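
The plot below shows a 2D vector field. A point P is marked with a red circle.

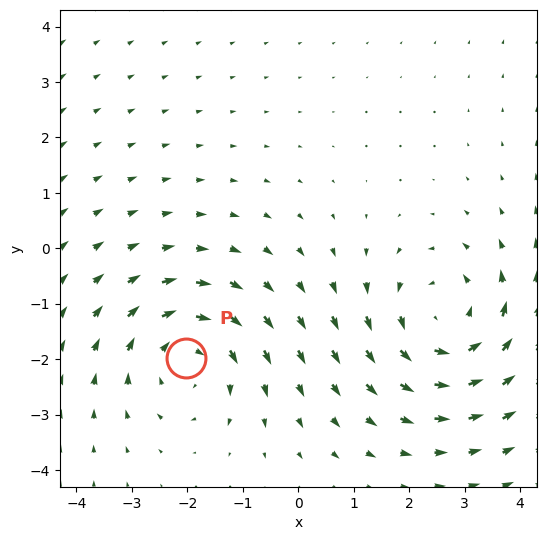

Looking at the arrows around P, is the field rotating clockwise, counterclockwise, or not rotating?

Near P at (-2.0, -2.0) the arrows circulate clockwise. The curl (z-component) there is about -4; negative curl means clockwise rotation.

clockwise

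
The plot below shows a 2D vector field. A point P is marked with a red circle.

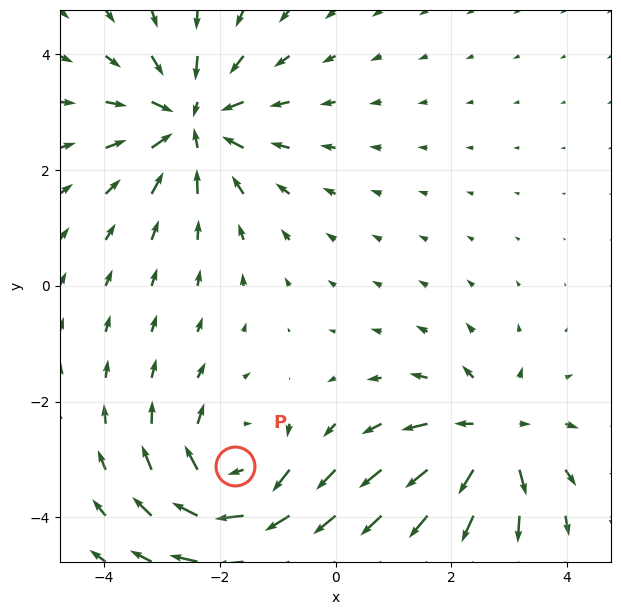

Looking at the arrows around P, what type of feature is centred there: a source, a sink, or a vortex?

vortex

At P (-1.7, -3.1) the arrows circulate clockwise. Divergence ≈0, curl about -5 — near-zero divergence with nonzero curl is a vortex.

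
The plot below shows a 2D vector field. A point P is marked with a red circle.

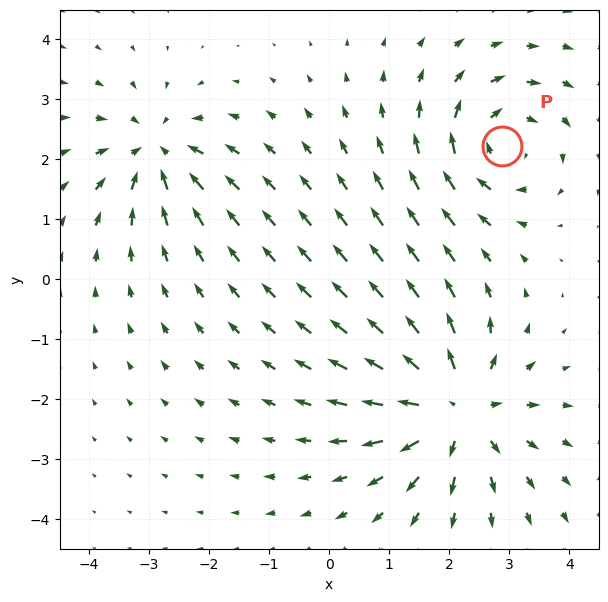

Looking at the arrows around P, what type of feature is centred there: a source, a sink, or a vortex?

At P (2.9, 2.2) the arrows circulate clockwise. Divergence ≈0, curl about -4 — near-zero divergence with nonzero curl is a vortex.

vortex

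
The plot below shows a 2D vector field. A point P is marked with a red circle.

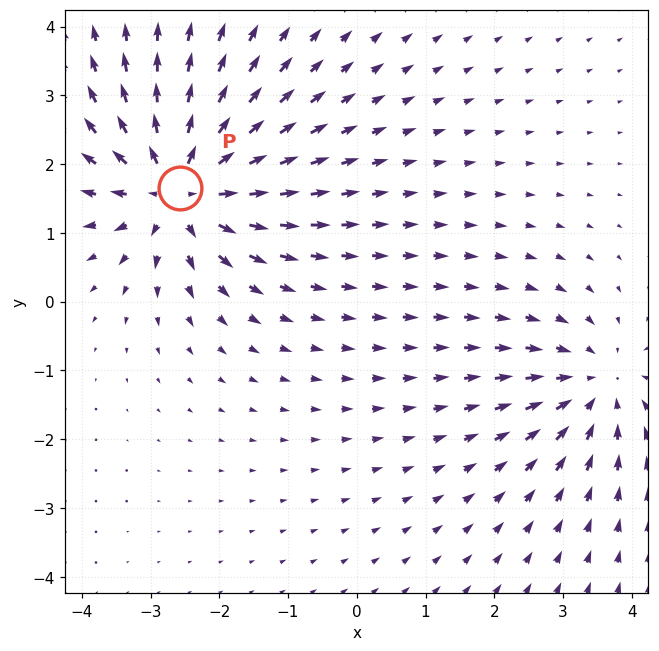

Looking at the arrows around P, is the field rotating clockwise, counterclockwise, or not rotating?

not rotating

Near P at (-2.6, 1.7) the arrows show no circulation. The curl there is ≈0.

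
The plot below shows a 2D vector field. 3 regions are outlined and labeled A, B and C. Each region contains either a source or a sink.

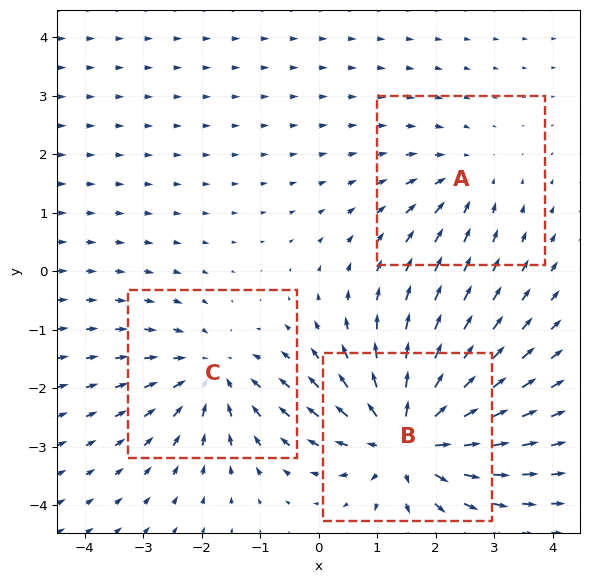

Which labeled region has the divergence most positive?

B

Divergence at each region's feature centre — A: about -2, B: about +5, C: about -3. Region B is most positive.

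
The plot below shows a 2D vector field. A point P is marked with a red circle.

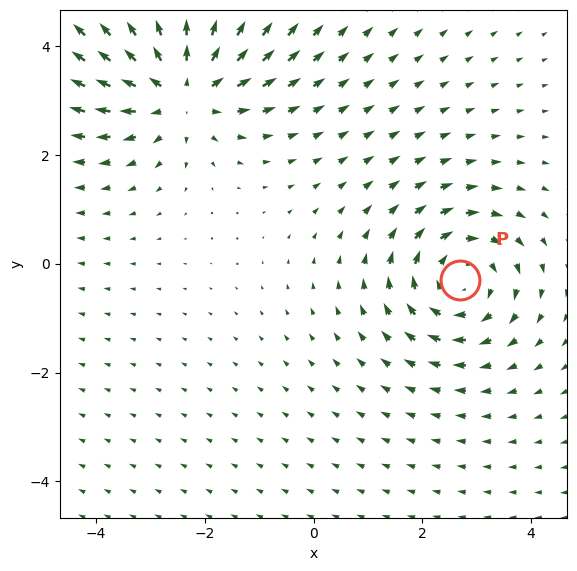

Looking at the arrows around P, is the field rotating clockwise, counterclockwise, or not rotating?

clockwise

Near P at (2.7, -0.3) the arrows circulate clockwise. The curl (z-component) there is about -3; negative curl means clockwise rotation.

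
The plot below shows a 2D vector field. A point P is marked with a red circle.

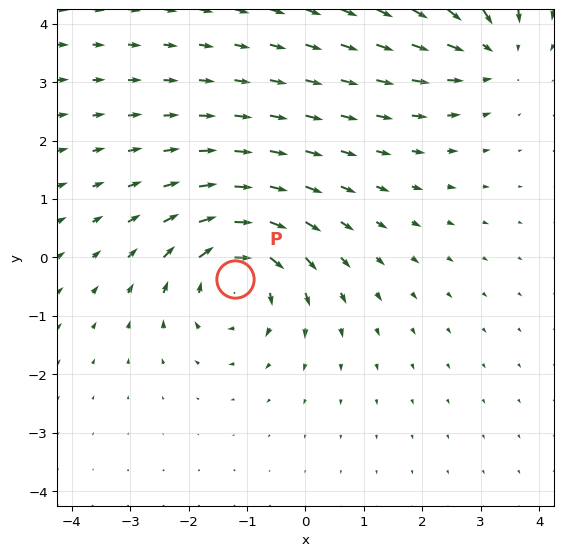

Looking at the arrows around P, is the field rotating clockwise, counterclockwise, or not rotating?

clockwise

Near P at (-1.2, -0.4) the arrows circulate clockwise. The curl (z-component) there is about -5; negative curl means clockwise rotation.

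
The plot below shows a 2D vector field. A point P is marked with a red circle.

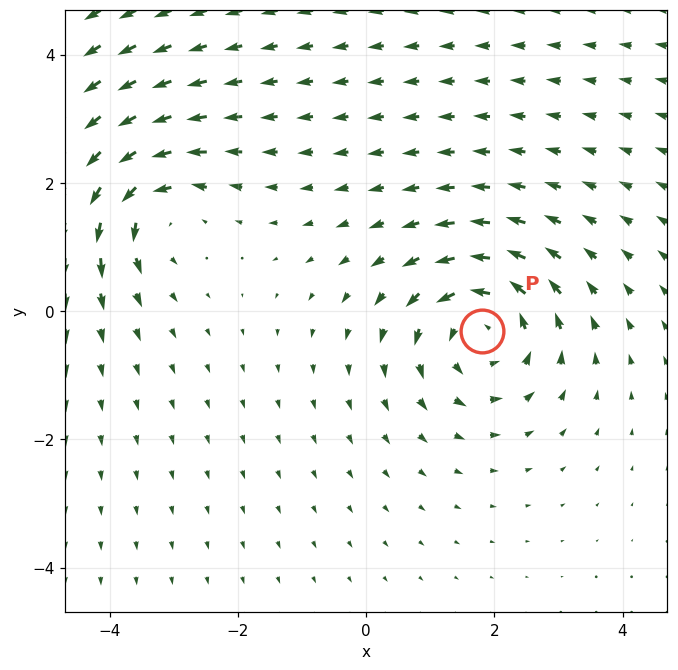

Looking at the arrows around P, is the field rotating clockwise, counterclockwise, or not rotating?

Near P at (1.8, -0.3) the arrows circulate counterclockwise. The curl (z-component) there is about +5; positive curl means counterclockwise rotation.

counterclockwise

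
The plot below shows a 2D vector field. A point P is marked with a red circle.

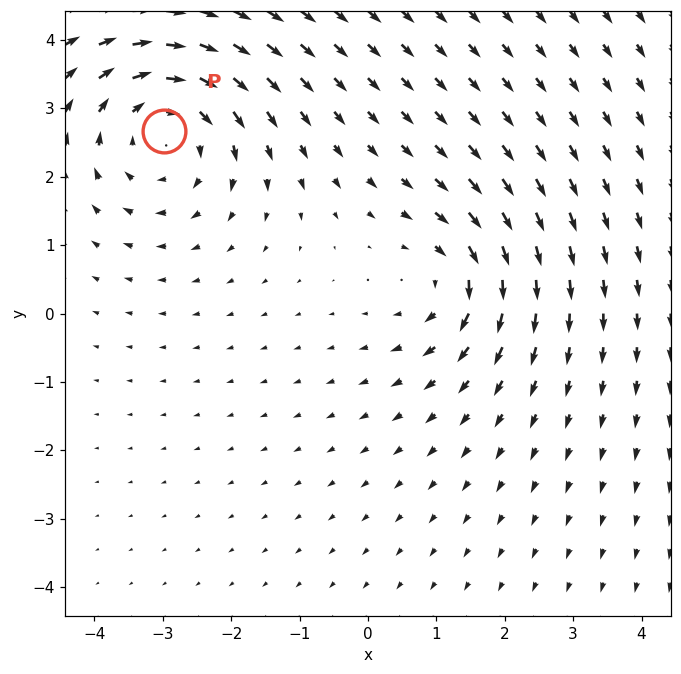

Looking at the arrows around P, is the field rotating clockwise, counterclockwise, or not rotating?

clockwise

Near P at (-3.0, 2.7) the arrows circulate clockwise. The curl (z-component) there is about -4; negative curl means clockwise rotation.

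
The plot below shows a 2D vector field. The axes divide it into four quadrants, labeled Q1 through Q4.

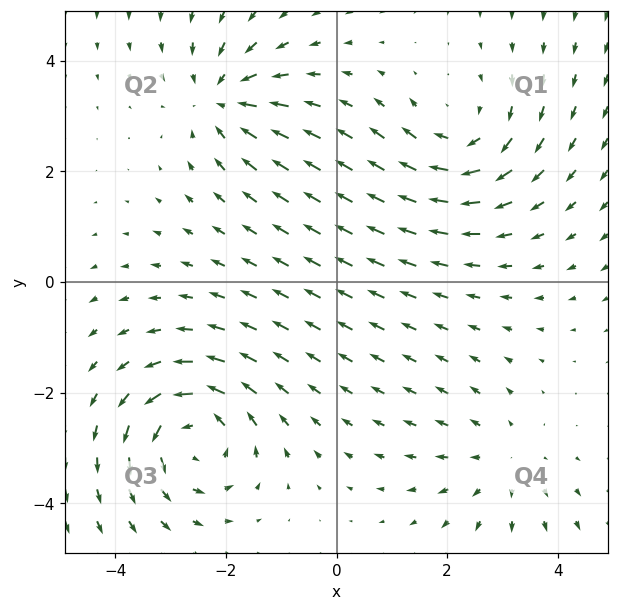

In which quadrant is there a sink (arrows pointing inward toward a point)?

Q2

The sink sits at approximately (-2.1, 3.3), which lies in quadrant Q2. The divergence there is about -4, negative as expected for a sink.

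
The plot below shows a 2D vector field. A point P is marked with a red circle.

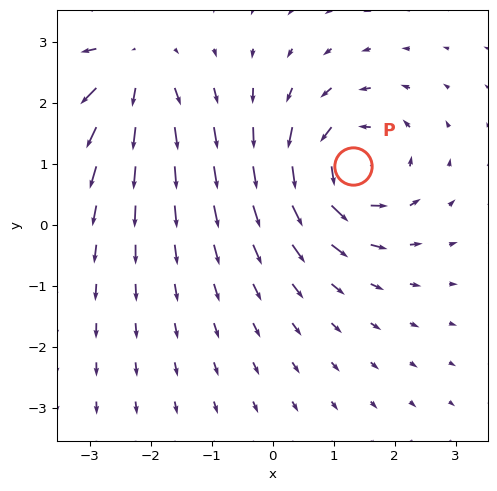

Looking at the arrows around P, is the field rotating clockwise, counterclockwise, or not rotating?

Near P at (1.3, 1.0) the arrows circulate counterclockwise. The curl (z-component) there is about +6; positive curl means counterclockwise rotation.

counterclockwise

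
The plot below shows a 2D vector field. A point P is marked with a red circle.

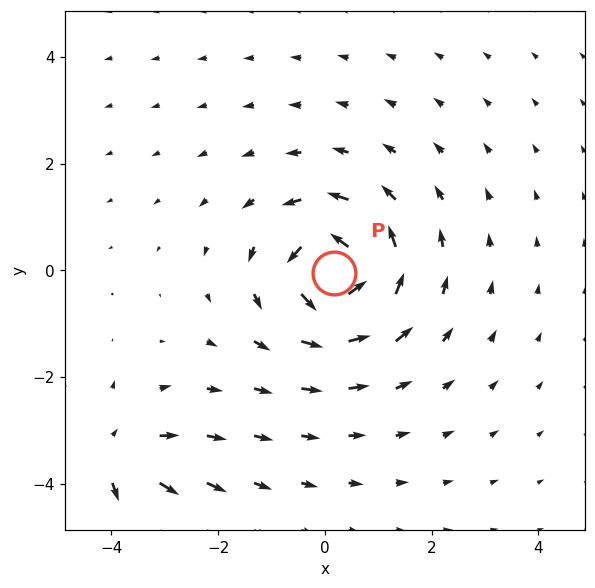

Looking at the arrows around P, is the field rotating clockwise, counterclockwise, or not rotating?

counterclockwise

Near P at (0.2, -0.0) the arrows circulate counterclockwise. The curl (z-component) there is about +6; positive curl means counterclockwise rotation.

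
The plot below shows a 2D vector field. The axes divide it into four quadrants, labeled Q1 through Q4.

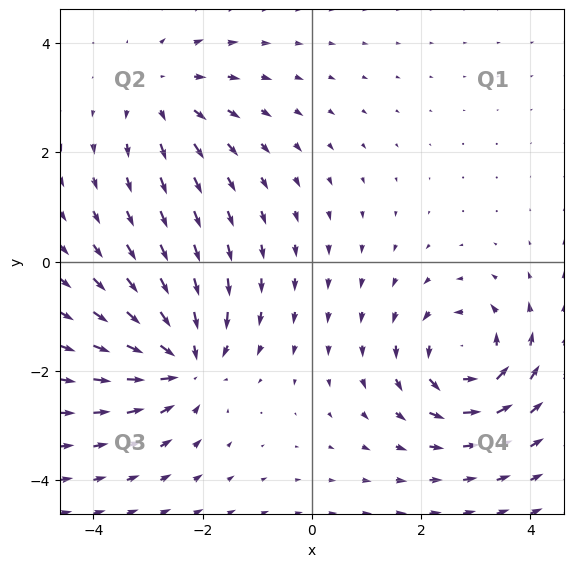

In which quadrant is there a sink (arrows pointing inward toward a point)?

Q3

The sink sits at approximately (-2.3, -1.8), which lies in quadrant Q3. The divergence there is about -5, negative as expected for a sink.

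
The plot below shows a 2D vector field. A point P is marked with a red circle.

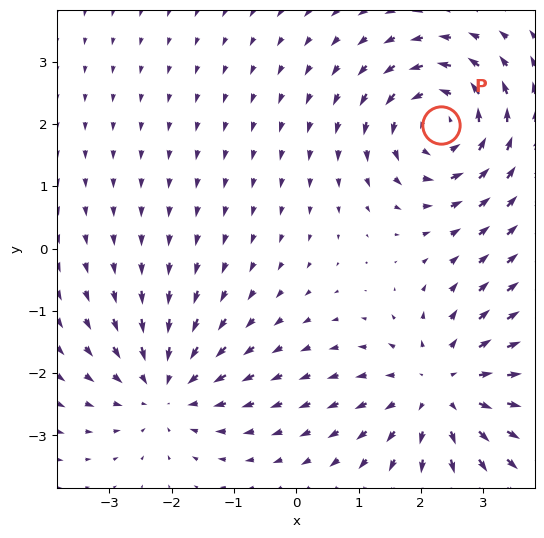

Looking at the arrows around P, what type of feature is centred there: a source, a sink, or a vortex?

vortex

At P (2.3, 2.0) the arrows circulate counterclockwise. Divergence ≈0, curl about +5 — near-zero divergence with nonzero curl is a vortex.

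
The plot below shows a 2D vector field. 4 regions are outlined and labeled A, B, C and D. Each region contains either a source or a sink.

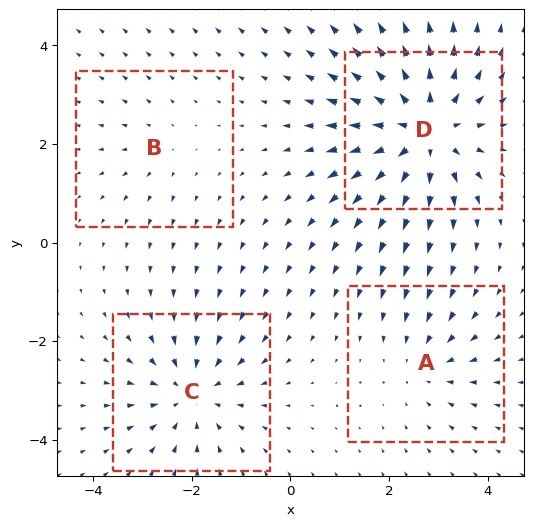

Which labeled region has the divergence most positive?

Divergence at each region's feature centre — A: about -3, B: about +2, C: about -4, D: about +6. Region D is most positive.

D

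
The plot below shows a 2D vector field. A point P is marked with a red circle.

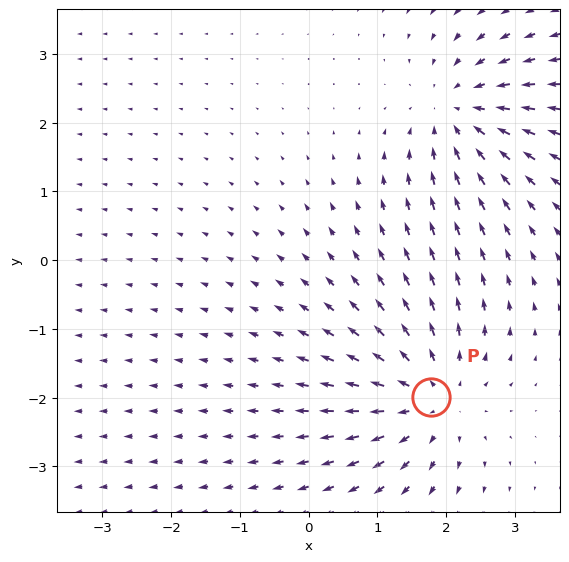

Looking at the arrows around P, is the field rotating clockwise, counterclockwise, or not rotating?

not rotating

Near P at (1.8, -2.0) the arrows show no circulation. The curl there is ≈0.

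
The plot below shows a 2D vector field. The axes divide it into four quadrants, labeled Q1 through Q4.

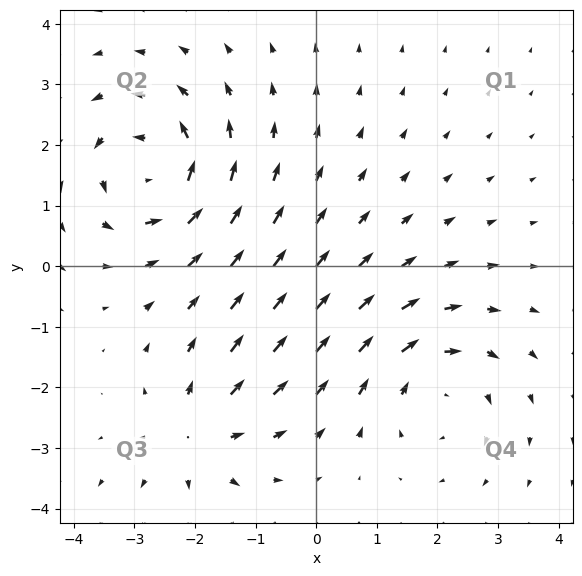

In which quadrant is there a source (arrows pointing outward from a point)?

Q3

The source sits at approximately (-2.0, -2.8), which lies in quadrant Q3. The divergence there is about +3, positive as expected for a source.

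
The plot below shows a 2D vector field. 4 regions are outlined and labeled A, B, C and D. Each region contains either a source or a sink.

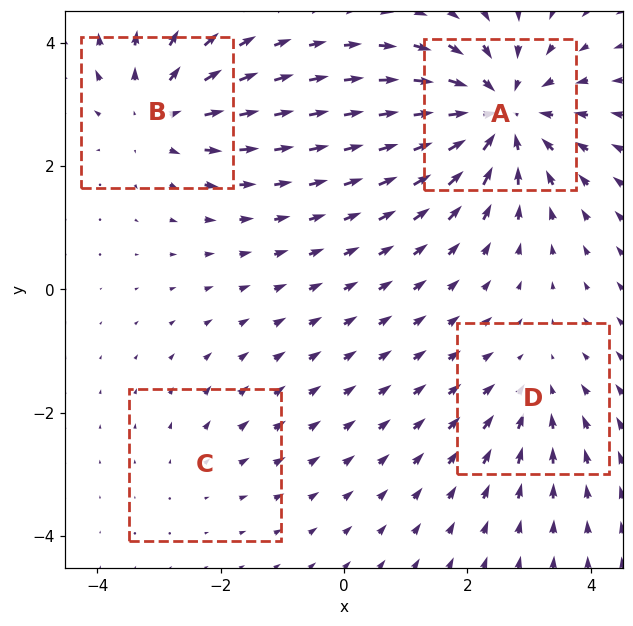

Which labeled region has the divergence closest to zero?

C

Divergence at each region's feature centre — A: about -7, B: about +4, C: about +2, D: about -3. Region C is closest to zero.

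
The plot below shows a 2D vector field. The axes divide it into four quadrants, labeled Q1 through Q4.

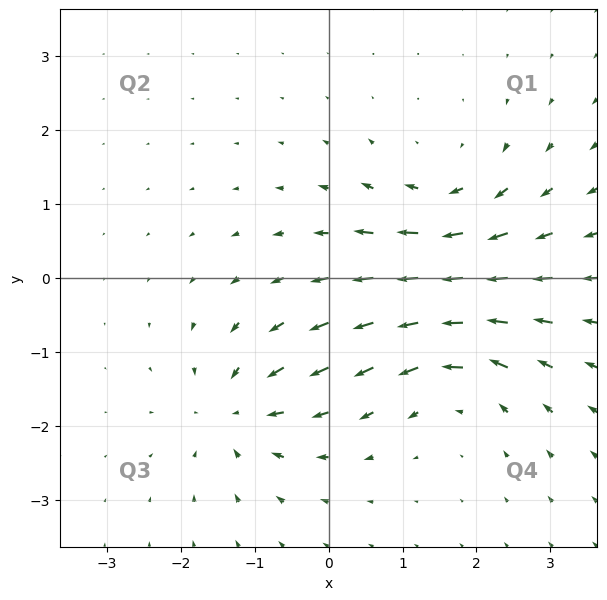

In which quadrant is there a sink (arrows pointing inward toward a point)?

Q3

The sink sits at approximately (-1.2, -1.8), which lies in quadrant Q3. The divergence there is about -4, negative as expected for a sink.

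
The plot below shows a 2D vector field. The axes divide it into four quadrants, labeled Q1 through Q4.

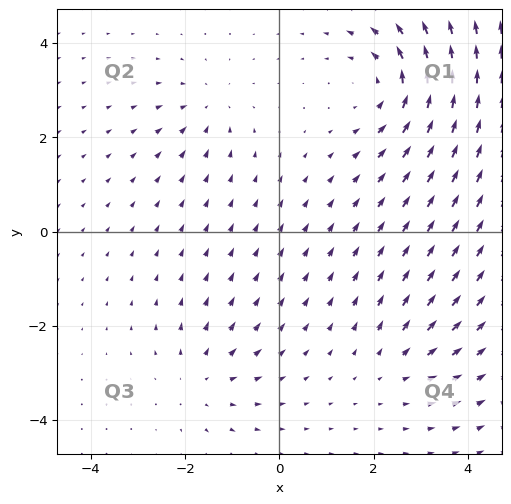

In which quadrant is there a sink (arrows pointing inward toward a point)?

Q2

The sink sits at approximately (-1.5, 2.6), which lies in quadrant Q2. The divergence there is about -3, negative as expected for a sink.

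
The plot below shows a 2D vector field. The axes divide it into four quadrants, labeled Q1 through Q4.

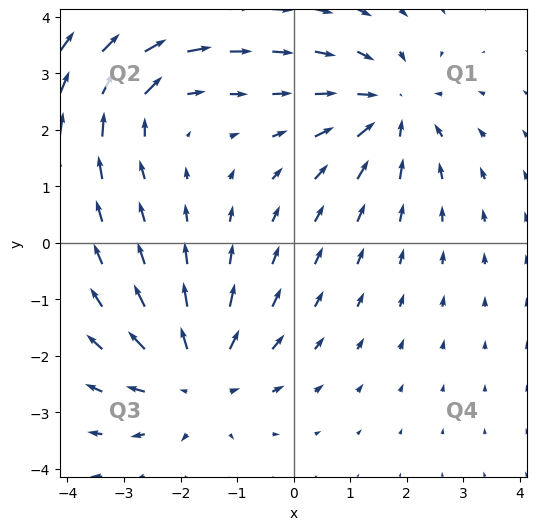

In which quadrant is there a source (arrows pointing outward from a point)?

The source sits at approximately (-1.7, -2.4), which lies in quadrant Q3. The divergence there is about +4, positive as expected for a source.

Q3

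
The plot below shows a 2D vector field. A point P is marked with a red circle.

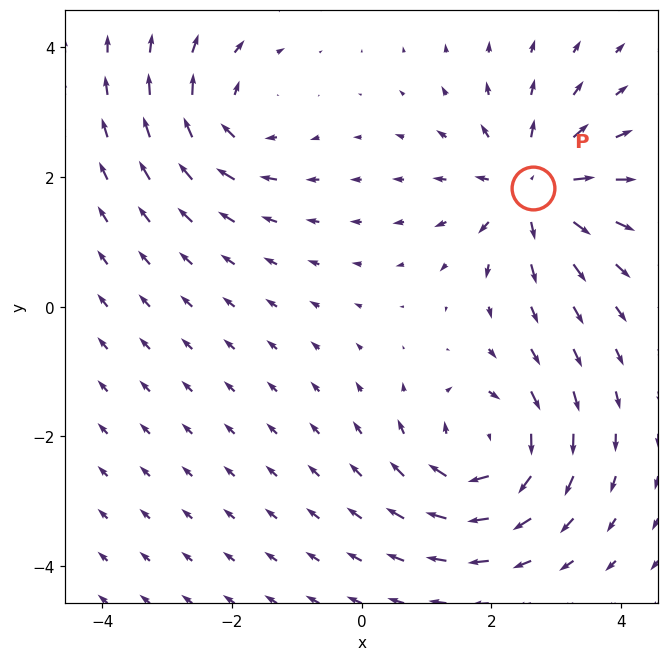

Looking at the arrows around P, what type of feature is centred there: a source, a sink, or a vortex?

At P (2.6, 1.8) the arrows spread outward. Divergence about +6, curl ≈0 — positive divergence with near-zero curl is a source.

source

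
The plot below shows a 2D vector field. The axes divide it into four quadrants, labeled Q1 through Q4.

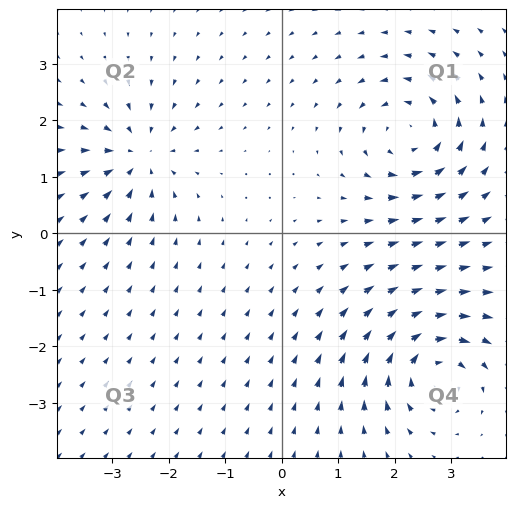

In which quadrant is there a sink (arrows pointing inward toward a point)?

The sink sits at approximately (-2.5, 1.4), which lies in quadrant Q2. The divergence there is about -5, negative as expected for a sink.

Q2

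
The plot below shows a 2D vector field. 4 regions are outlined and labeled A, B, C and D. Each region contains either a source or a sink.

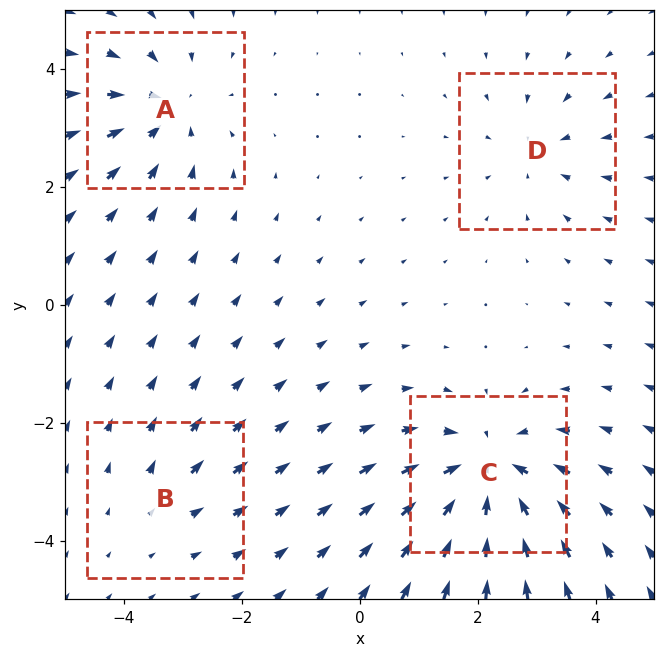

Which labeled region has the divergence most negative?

Divergence at each region's feature centre — A: about -4, B: about +2, C: about -7, D: about -3. Region C is most negative.

C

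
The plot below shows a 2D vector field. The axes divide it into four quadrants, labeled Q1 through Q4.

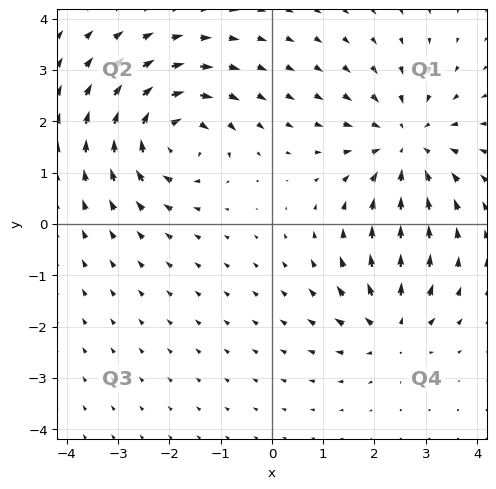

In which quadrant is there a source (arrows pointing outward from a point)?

The source sits at approximately (2.3, -2.0), which lies in quadrant Q4. The divergence there is about +4, positive as expected for a source.

Q4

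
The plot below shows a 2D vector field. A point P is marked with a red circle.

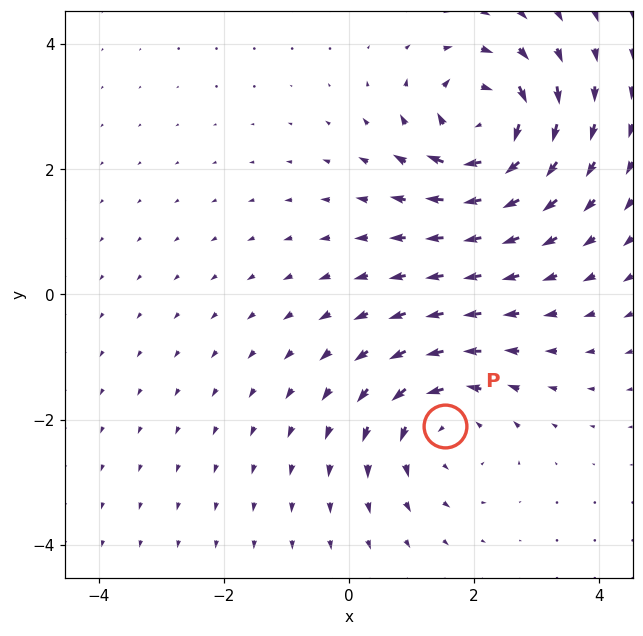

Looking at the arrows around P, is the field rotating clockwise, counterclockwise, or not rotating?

Near P at (1.5, -2.1) the arrows circulate counterclockwise. The curl (z-component) there is about +3; positive curl means counterclockwise rotation.

counterclockwise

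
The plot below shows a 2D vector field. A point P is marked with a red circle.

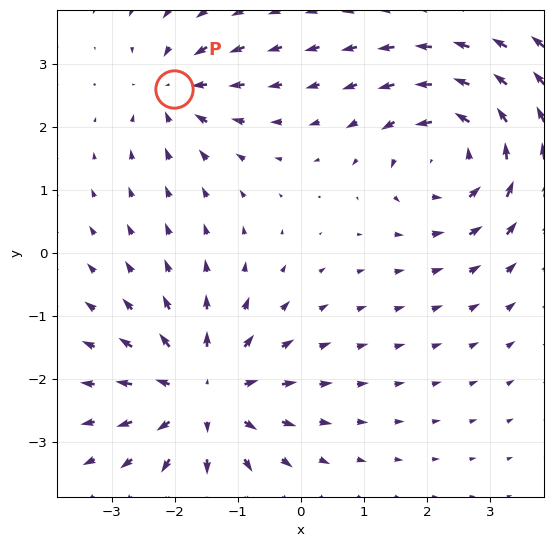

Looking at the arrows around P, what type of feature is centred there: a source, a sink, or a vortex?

sink

At P (-2.0, 2.6) the arrows converge inward. Divergence about -4, curl ≈0 — negative divergence with near-zero curl is a sink.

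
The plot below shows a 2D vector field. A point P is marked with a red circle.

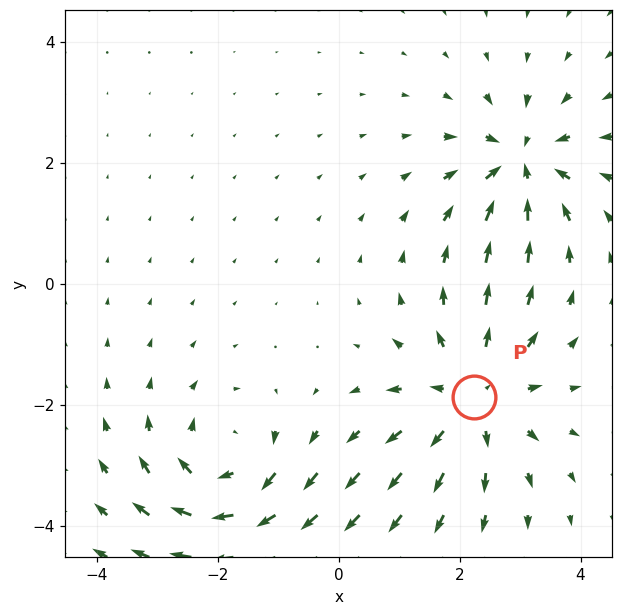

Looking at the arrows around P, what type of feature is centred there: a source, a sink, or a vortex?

source

At P (2.2, -1.9) the arrows spread outward. Divergence about +5, curl ≈0 — positive divergence with near-zero curl is a source.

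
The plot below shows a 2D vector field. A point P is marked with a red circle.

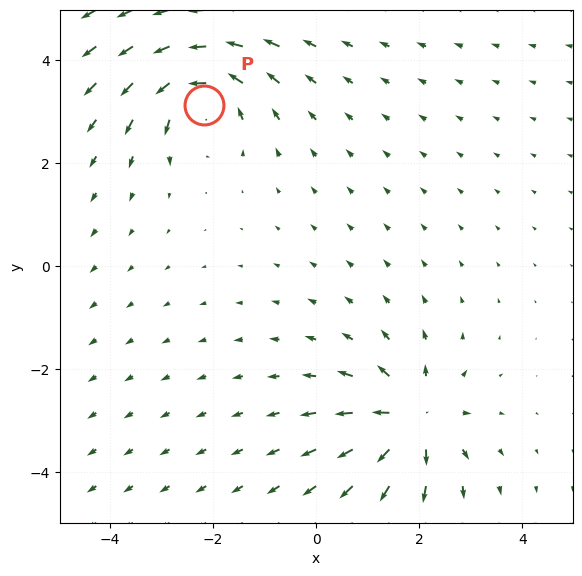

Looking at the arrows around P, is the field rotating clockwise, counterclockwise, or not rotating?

Near P at (-2.2, 3.1) the arrows circulate counterclockwise. The curl (z-component) there is about +4; positive curl means counterclockwise rotation.

counterclockwise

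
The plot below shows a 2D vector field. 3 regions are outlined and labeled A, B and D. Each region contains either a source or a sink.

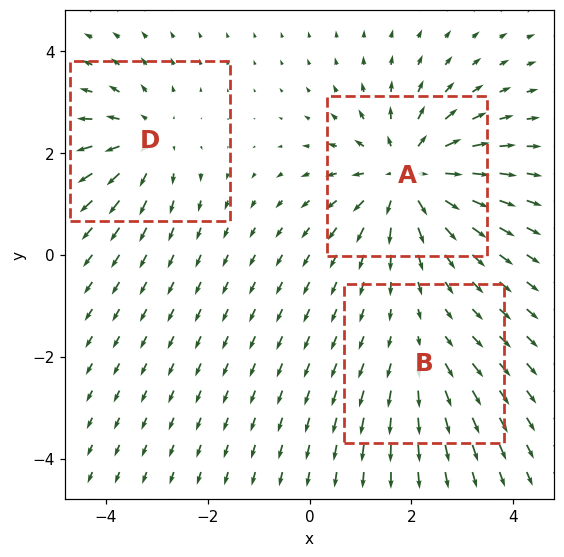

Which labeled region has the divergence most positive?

Divergence at each region's feature centre — A: about +5, B: about +2, D: about +3. Region A is most positive.

A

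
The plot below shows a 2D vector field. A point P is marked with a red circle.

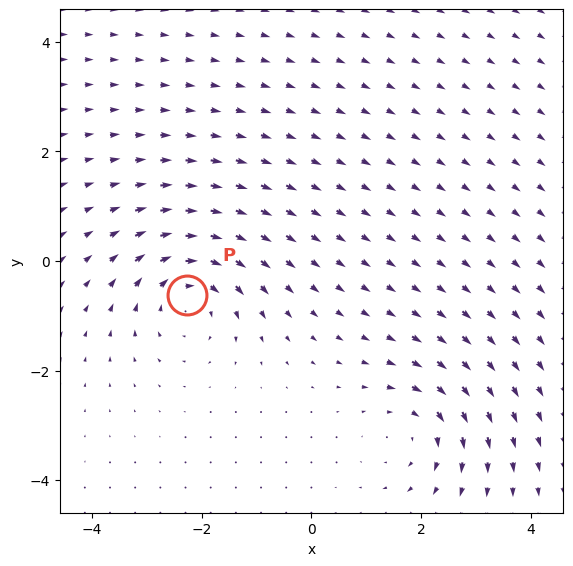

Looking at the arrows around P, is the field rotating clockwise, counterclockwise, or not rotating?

clockwise

Near P at (-2.3, -0.6) the arrows circulate clockwise. The curl (z-component) there is about -4; negative curl means clockwise rotation.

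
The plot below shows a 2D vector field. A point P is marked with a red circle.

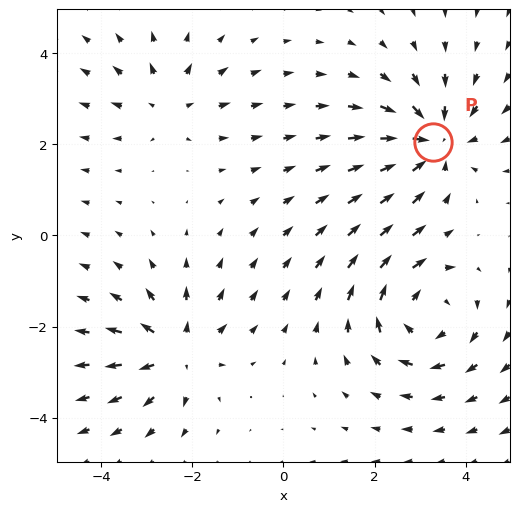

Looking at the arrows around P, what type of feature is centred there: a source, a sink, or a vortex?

At P (3.3, 2.1) the arrows converge inward. Divergence about -5, curl ≈0 — negative divergence with near-zero curl is a sink.

sink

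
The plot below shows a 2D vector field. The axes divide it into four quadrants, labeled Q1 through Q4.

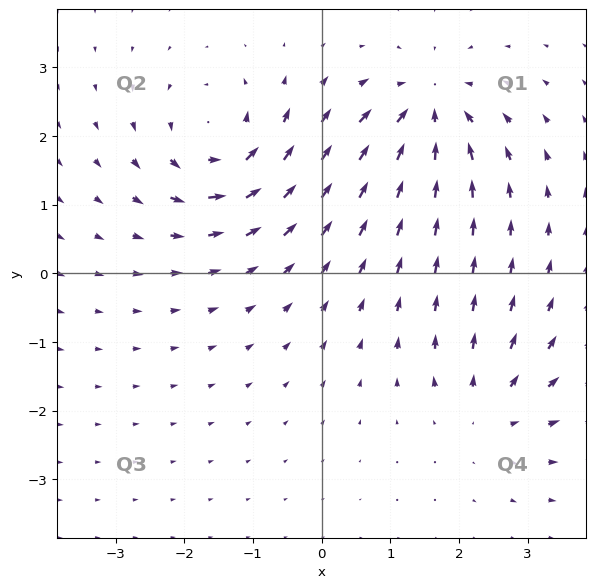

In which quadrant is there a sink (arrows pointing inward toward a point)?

Q1

The sink sits at approximately (1.6, 2.4), which lies in quadrant Q1. The divergence there is about -5, negative as expected for a sink.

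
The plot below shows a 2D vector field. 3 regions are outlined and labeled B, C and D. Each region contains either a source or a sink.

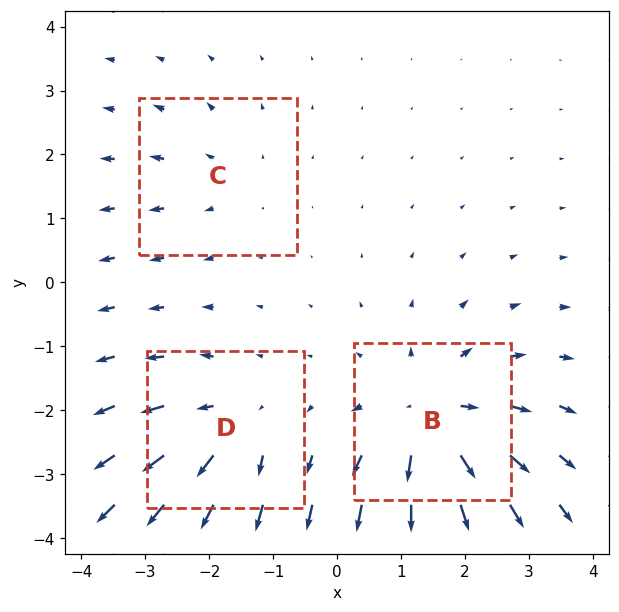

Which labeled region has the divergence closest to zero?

C

Divergence at each region's feature centre — B: about +5, C: about +2, D: about +4. Region C is closest to zero.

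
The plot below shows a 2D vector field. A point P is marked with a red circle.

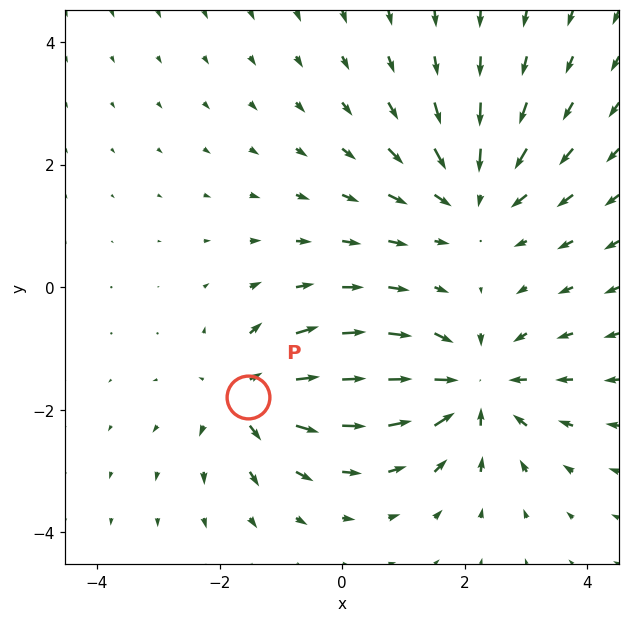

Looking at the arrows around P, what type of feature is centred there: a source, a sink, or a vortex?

At P (-1.5, -1.8) the arrows spread outward. Divergence about +5, curl ≈0 — positive divergence with near-zero curl is a source.

source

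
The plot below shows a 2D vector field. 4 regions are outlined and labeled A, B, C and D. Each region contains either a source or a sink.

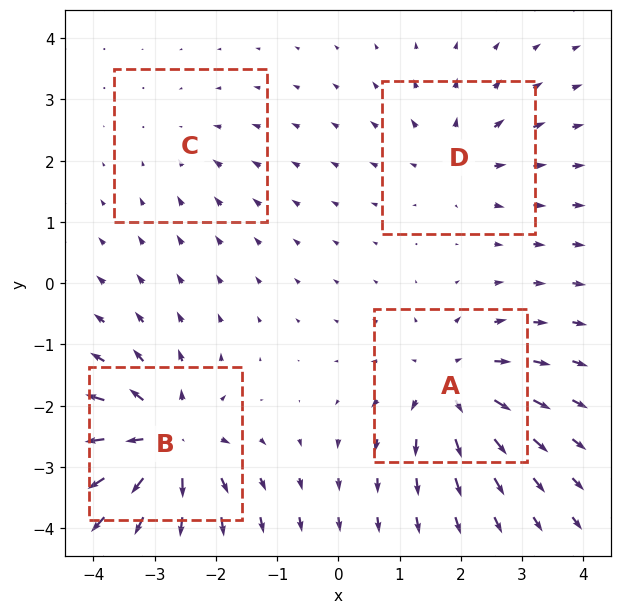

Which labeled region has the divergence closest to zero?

C

Divergence at each region's feature centre — A: about +6, B: about +8, C: about -2, D: about +4. Region C is closest to zero.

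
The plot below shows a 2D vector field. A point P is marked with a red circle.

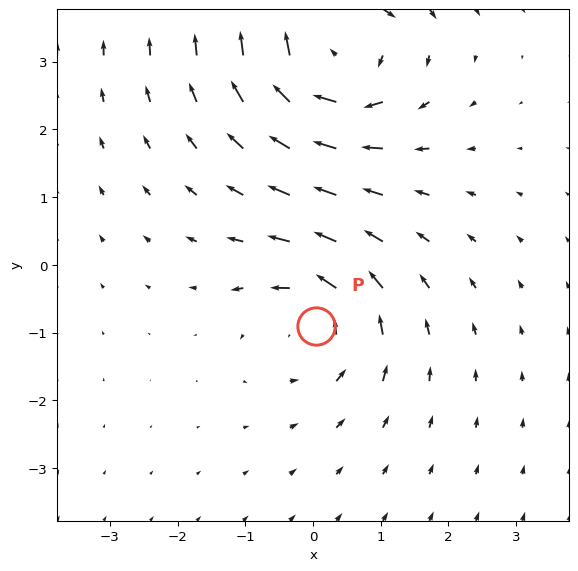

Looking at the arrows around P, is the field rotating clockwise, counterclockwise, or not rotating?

Near P at (0.0, -0.9) the arrows circulate counterclockwise. The curl (z-component) there is about +4; positive curl means counterclockwise rotation.

counterclockwise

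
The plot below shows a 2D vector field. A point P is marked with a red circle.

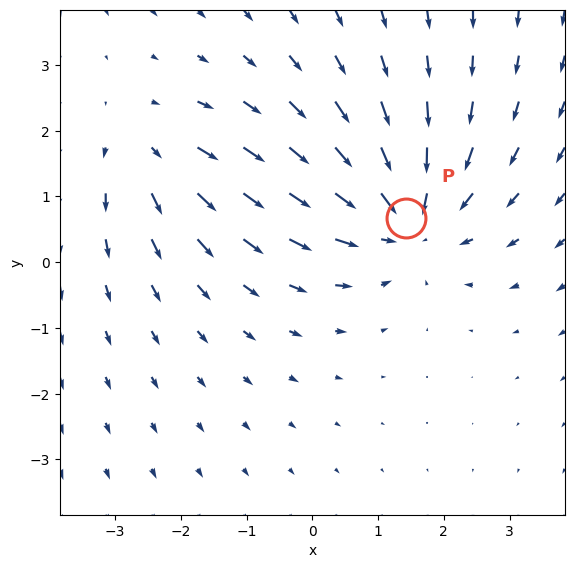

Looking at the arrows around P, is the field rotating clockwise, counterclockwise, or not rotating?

Near P at (1.4, 0.7) the arrows show no circulation. The curl there is ≈0.

not rotating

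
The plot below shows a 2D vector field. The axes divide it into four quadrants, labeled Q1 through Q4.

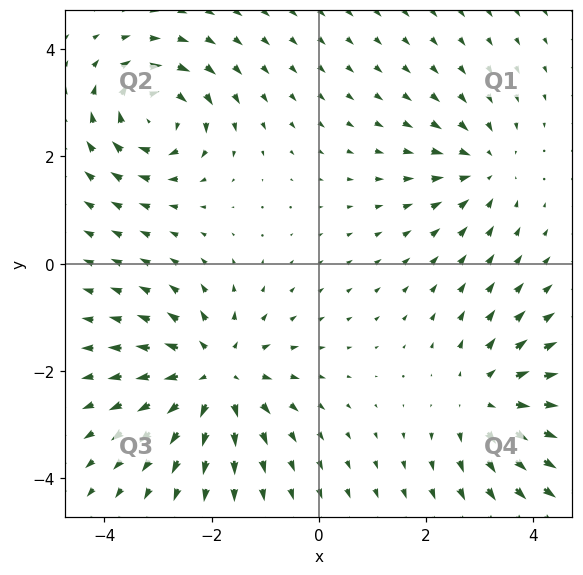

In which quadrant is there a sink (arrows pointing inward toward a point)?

The sink sits at approximately (3.1, 1.8), which lies in quadrant Q1. The divergence there is about -3, negative as expected for a sink.

Q1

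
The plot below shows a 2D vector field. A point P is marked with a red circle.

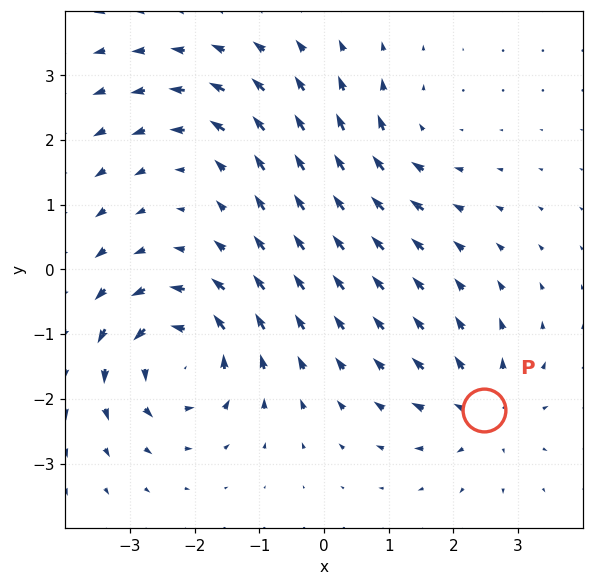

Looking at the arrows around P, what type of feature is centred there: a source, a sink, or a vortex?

source

At P (2.5, -2.2) the arrows spread outward. Divergence about +4, curl ≈0 — positive divergence with near-zero curl is a source.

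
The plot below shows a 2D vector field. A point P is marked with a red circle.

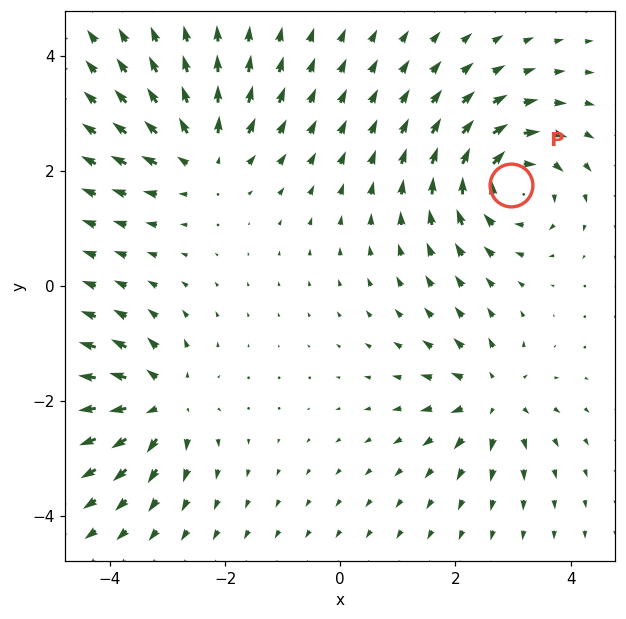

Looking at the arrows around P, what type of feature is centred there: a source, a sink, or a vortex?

At P (3.0, 1.8) the arrows circulate clockwise. Divergence ≈0, curl about -5 — near-zero divergence with nonzero curl is a vortex.

vortex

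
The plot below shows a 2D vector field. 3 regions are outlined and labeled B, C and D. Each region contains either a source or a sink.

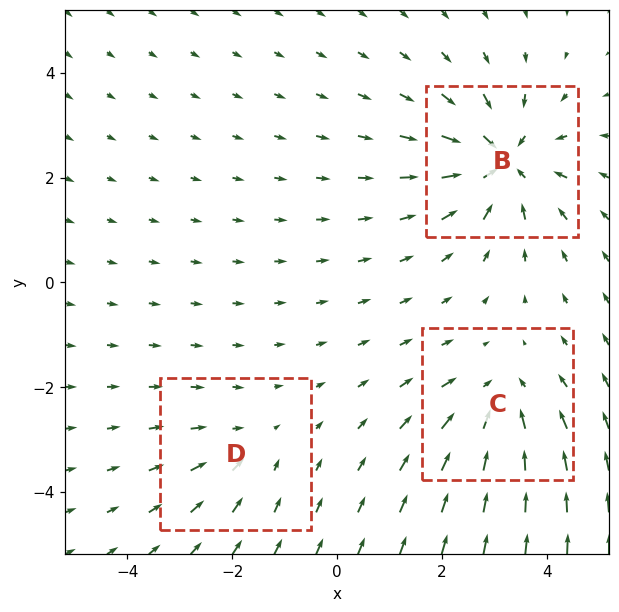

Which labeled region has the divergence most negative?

B

Divergence at each region's feature centre — B: about -5, C: about -3, D: about -2. Region B is most negative.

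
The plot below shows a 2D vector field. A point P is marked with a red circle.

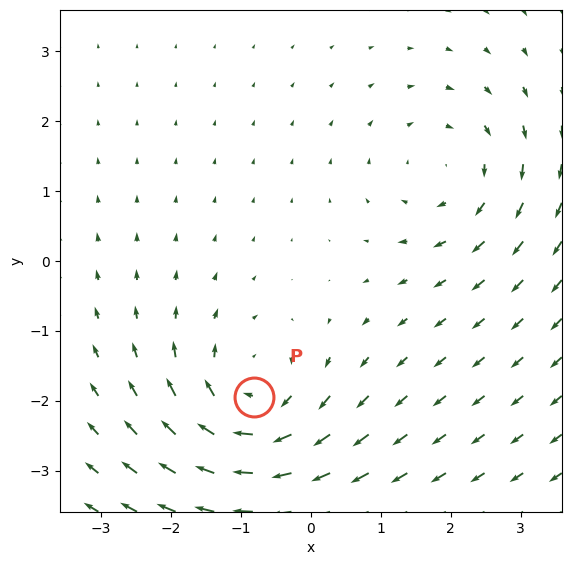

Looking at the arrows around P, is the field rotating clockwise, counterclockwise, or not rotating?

clockwise

Near P at (-0.8, -1.9) the arrows circulate clockwise. The curl (z-component) there is about -4; negative curl means clockwise rotation.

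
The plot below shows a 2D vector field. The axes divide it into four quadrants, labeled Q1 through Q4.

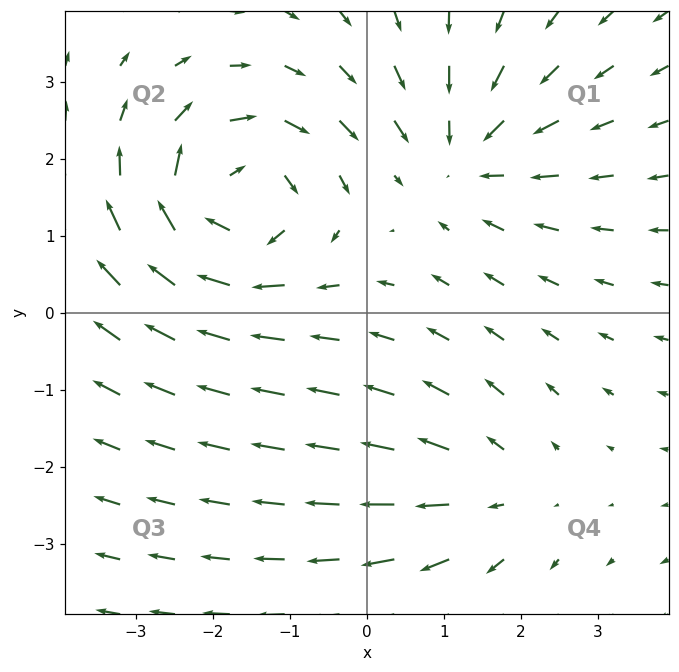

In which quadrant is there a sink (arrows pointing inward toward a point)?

The sink sits at approximately (1.3, 2.0), which lies in quadrant Q1. The divergence there is about -3, negative as expected for a sink.

Q1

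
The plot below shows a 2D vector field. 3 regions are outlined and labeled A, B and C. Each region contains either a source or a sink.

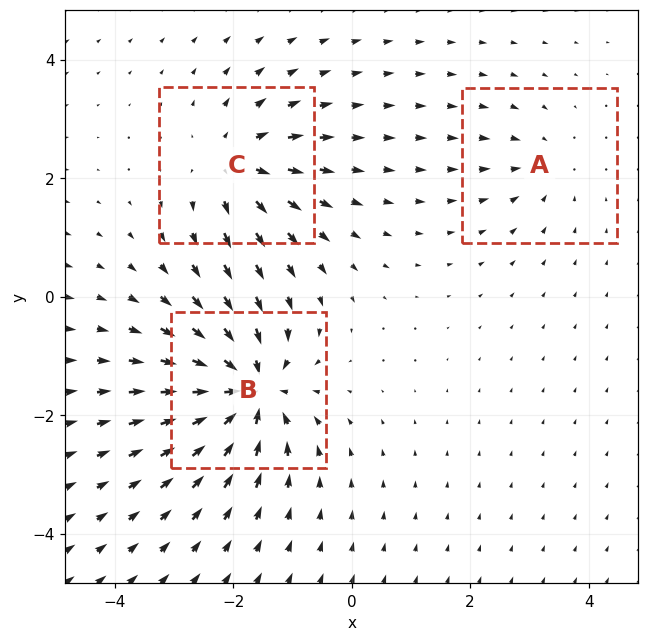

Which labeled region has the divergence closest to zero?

A

Divergence at each region's feature centre — A: about -2, B: about -6, C: about +4. Region A is closest to zero.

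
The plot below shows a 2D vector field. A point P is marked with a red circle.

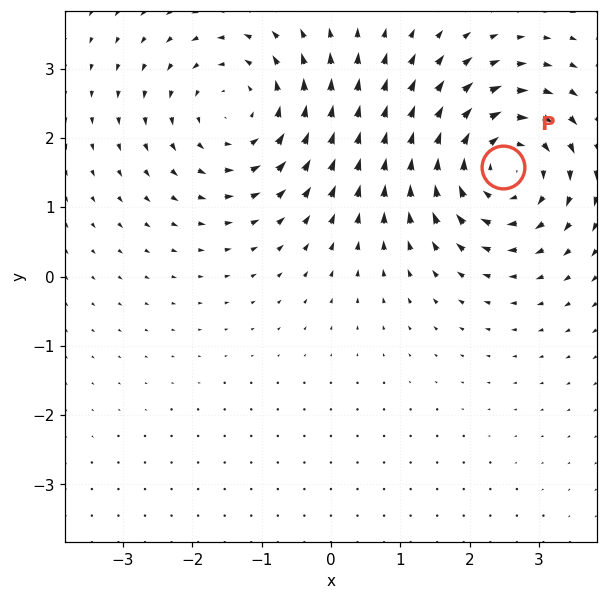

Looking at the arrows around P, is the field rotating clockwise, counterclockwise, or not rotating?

Near P at (2.5, 1.6) the arrows circulate clockwise. The curl (z-component) there is about -5; negative curl means clockwise rotation.

clockwise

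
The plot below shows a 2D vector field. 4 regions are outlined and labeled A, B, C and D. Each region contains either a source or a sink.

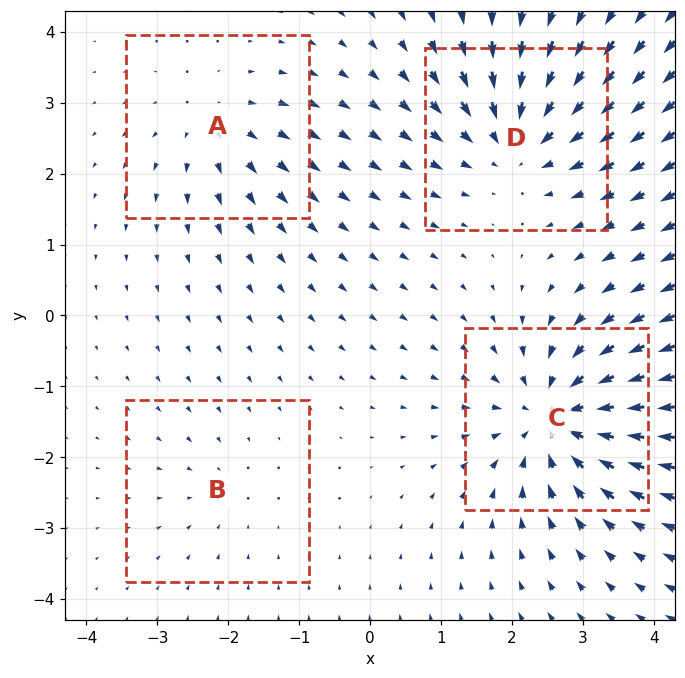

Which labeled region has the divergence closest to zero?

B

Divergence at each region's feature centre — A: about +4, B: about -2, C: about -7, D: about -6. Region B is closest to zero.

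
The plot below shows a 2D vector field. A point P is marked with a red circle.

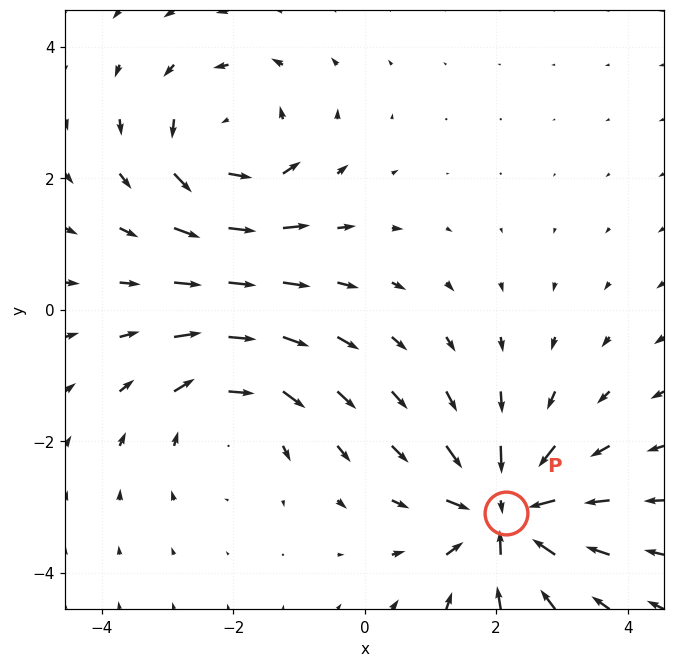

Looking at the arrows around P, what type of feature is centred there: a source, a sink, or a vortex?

sink

At P (2.1, -3.1) the arrows converge inward. Divergence about -6, curl ≈0 — negative divergence with near-zero curl is a sink.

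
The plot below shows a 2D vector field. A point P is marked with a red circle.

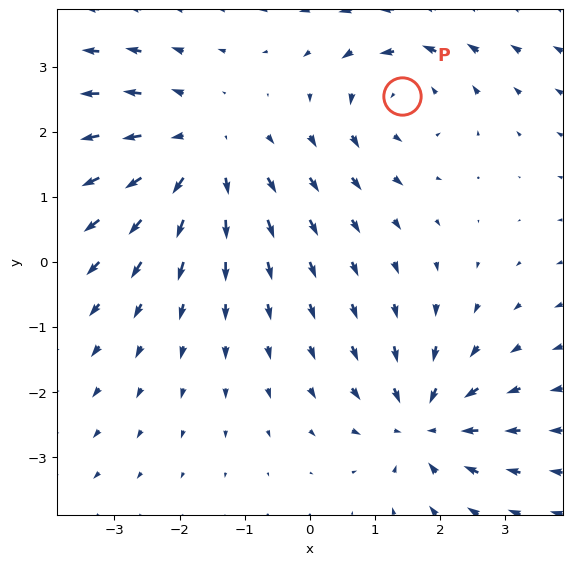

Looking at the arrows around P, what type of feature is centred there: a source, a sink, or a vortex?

At P (1.4, 2.5) the arrows circulate counterclockwise. Divergence ≈0, curl about +3 — near-zero divergence with nonzero curl is a vortex.

vortex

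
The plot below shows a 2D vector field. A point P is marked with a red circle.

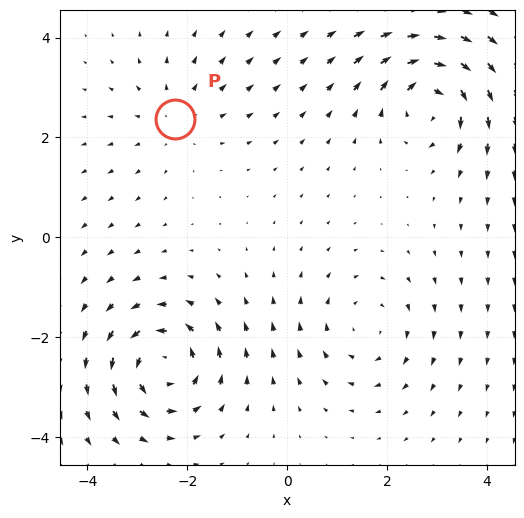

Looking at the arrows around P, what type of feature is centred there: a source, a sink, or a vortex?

At P (-2.2, 2.4) the arrows spread outward. Divergence about +3, curl ≈0 — positive divergence with near-zero curl is a source.

source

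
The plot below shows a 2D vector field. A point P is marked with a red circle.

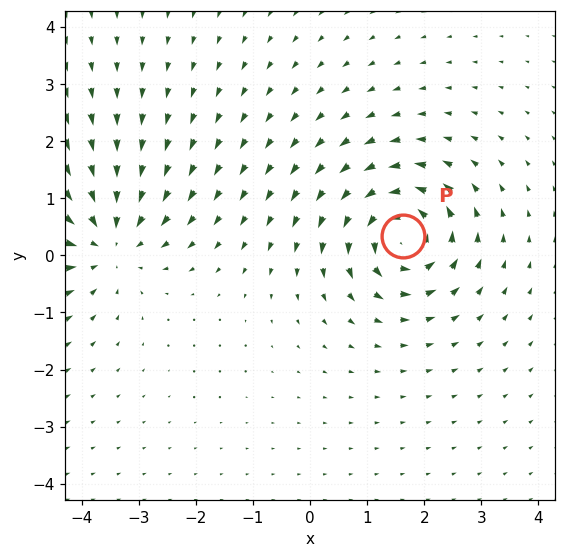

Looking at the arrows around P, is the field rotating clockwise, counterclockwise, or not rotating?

counterclockwise

Near P at (1.6, 0.3) the arrows circulate counterclockwise. The curl (z-component) there is about +5; positive curl means counterclockwise rotation.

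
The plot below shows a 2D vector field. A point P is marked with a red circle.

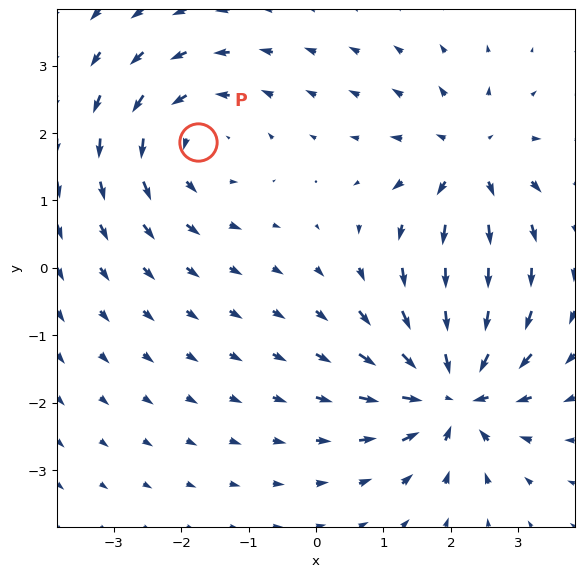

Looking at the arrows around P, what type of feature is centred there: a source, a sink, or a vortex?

vortex

At P (-1.8, 1.9) the arrows circulate counterclockwise. Divergence ≈0, curl about +3 — near-zero divergence with nonzero curl is a vortex.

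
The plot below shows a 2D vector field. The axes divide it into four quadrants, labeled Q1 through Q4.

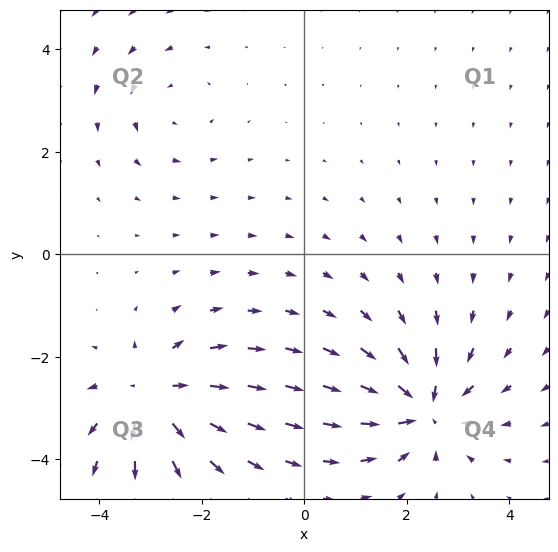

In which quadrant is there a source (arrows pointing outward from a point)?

The source sits at approximately (-2.9, -2.8), which lies in quadrant Q3. The divergence there is about +5, positive as expected for a source.

Q3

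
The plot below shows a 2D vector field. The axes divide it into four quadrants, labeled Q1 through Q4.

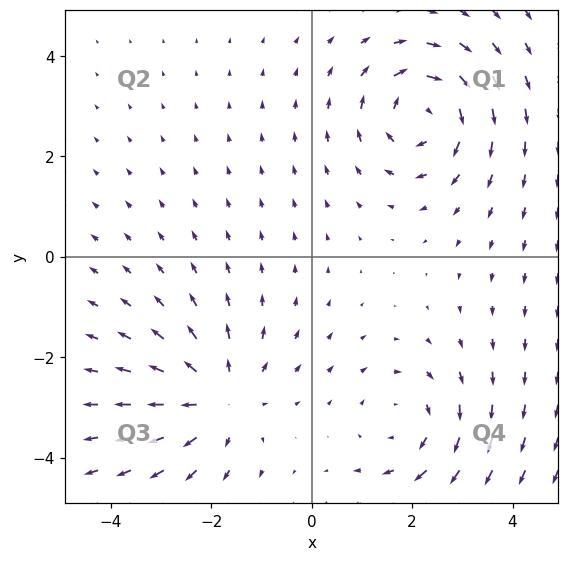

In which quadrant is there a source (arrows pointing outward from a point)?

Q3

The source sits at approximately (-1.8, -2.8), which lies in quadrant Q3. The divergence there is about +3, positive as expected for a source.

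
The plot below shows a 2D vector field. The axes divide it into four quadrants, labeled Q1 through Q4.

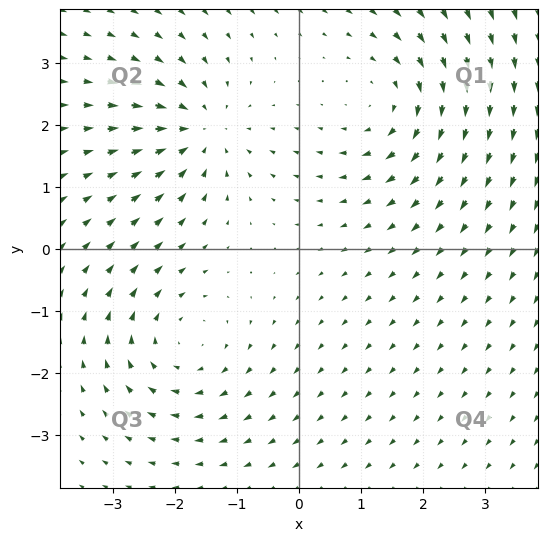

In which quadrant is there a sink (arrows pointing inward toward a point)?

Q2

The sink sits at approximately (-1.6, 1.9), which lies in quadrant Q2. The divergence there is about -5, negative as expected for a sink.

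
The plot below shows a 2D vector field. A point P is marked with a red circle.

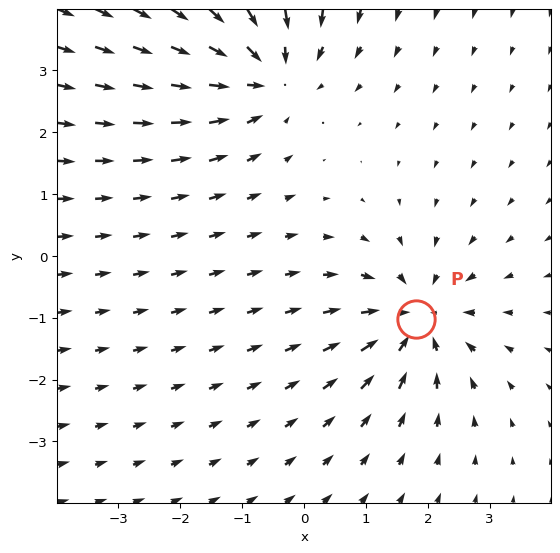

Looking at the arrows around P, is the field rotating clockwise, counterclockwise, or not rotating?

Near P at (1.8, -1.0) the arrows show no circulation. The curl there is ≈0.

not rotating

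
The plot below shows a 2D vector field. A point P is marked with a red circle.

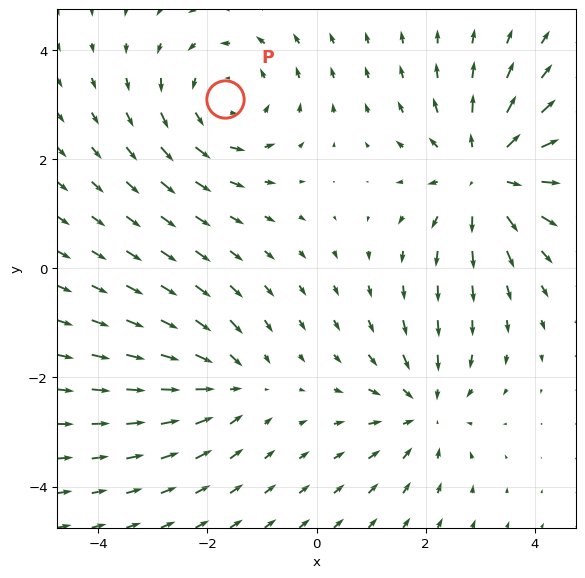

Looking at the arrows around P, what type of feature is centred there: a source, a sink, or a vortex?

At P (-1.7, 3.1) the arrows circulate counterclockwise. Divergence ≈0, curl about +3 — near-zero divergence with nonzero curl is a vortex.

vortex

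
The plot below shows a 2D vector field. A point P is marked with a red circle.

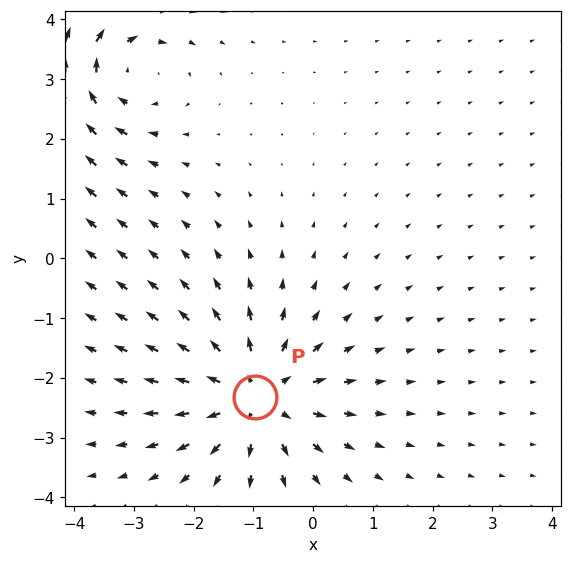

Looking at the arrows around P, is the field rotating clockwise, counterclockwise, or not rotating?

Near P at (-1.0, -2.3) the arrows show no circulation. The curl there is ≈0.

not rotating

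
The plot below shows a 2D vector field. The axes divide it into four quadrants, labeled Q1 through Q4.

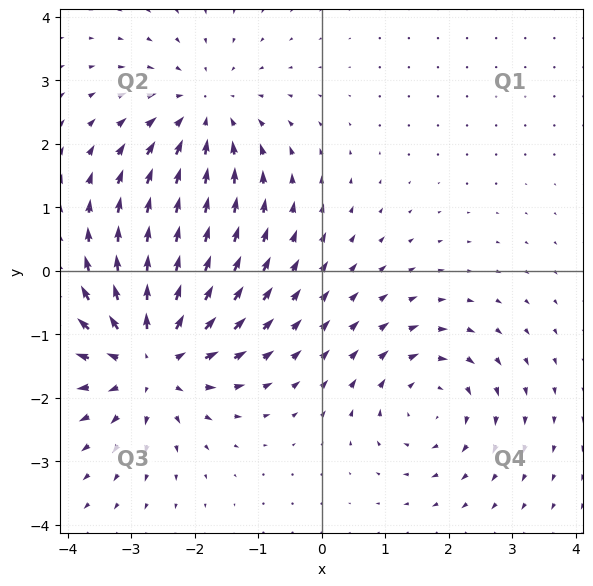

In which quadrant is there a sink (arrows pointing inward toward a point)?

The sink sits at approximately (-1.9, 2.5), which lies in quadrant Q2. The divergence there is about -3, negative as expected for a sink.

Q2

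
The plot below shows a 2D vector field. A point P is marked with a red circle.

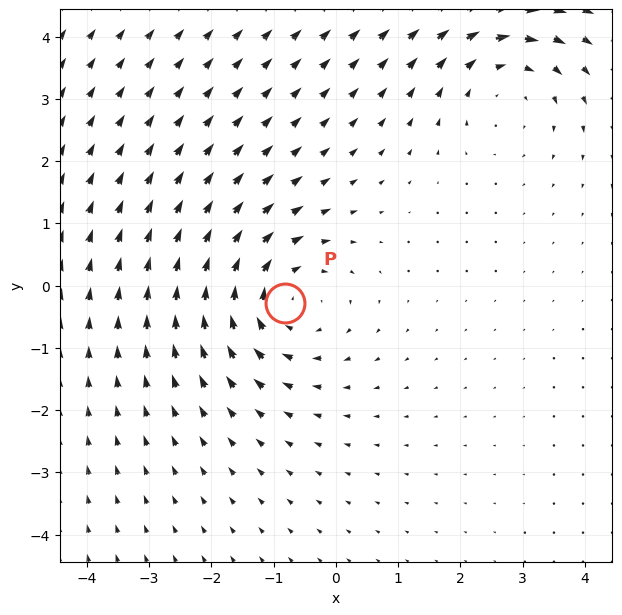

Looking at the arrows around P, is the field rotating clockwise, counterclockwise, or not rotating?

clockwise

Near P at (-0.8, -0.3) the arrows circulate clockwise. The curl (z-component) there is about -3; negative curl means clockwise rotation.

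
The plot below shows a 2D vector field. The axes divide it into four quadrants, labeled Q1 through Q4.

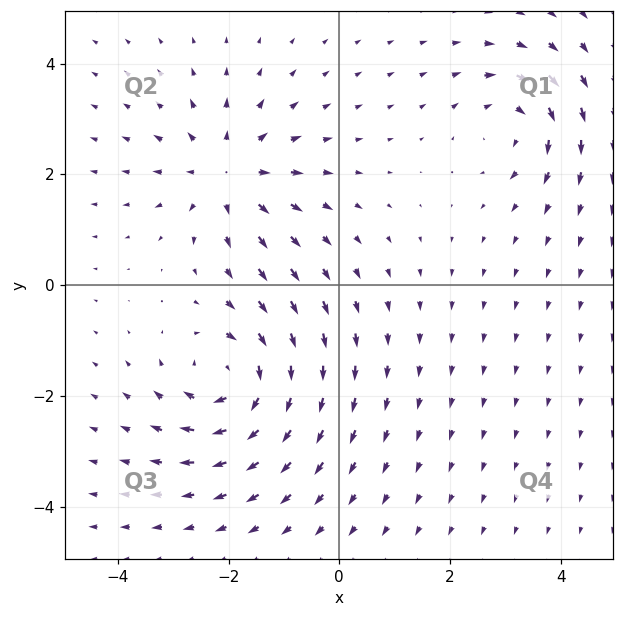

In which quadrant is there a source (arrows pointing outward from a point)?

The source sits at approximately (-2.0, 2.0), which lies in quadrant Q2. The divergence there is about +4, positive as expected for a source.

Q2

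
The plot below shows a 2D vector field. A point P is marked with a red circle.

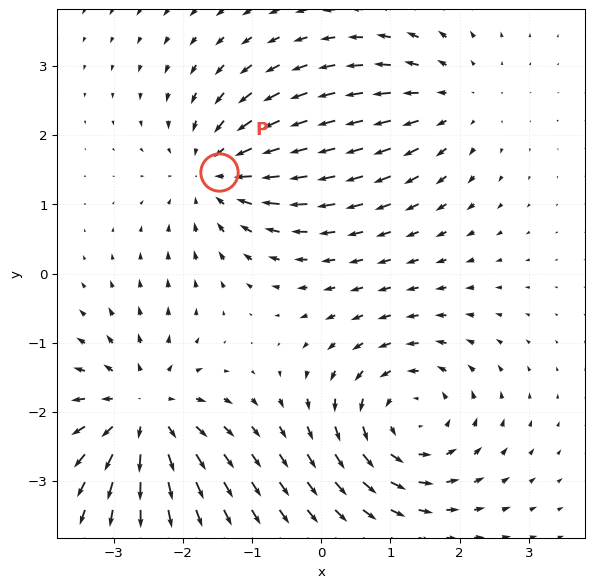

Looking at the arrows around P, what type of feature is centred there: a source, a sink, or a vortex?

At P (-1.5, 1.5) the arrows converge inward. Divergence about -5, curl ≈0 — negative divergence with near-zero curl is a sink.

sink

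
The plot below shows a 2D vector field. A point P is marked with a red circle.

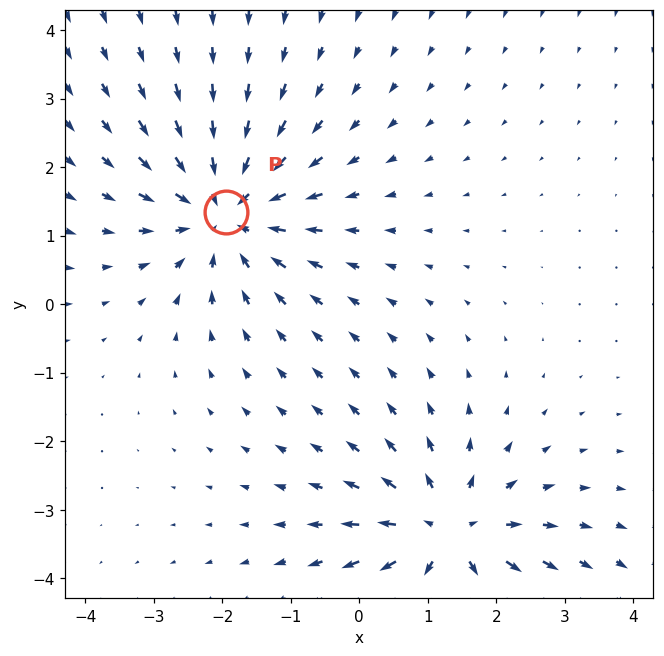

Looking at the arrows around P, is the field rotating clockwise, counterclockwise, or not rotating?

Near P at (-1.9, 1.4) the arrows show no circulation. The curl there is ≈0.

not rotating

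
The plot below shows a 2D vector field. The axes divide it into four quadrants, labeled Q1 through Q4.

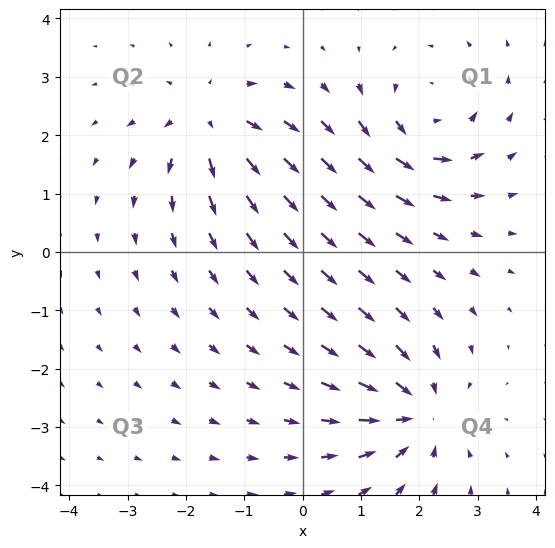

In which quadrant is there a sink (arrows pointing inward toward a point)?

Q4

The sink sits at approximately (1.9, -2.8), which lies in quadrant Q4. The divergence there is about -5, negative as expected for a sink.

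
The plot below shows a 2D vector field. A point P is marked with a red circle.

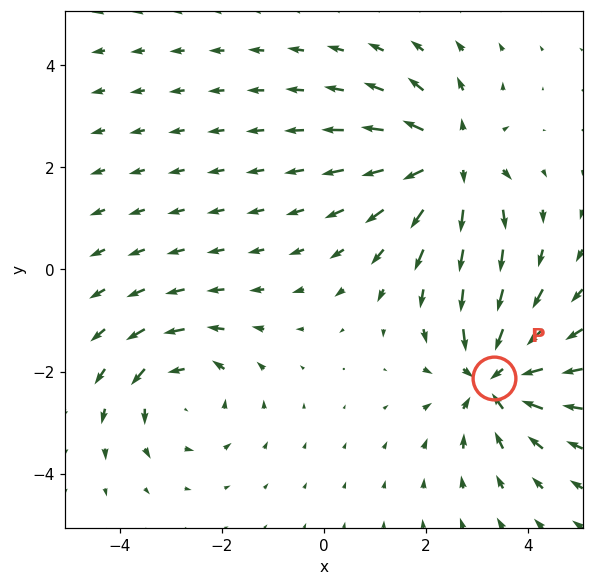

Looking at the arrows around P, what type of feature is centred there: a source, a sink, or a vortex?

sink

At P (3.3, -2.1) the arrows converge inward. Divergence about -4, curl ≈0 — negative divergence with near-zero curl is a sink.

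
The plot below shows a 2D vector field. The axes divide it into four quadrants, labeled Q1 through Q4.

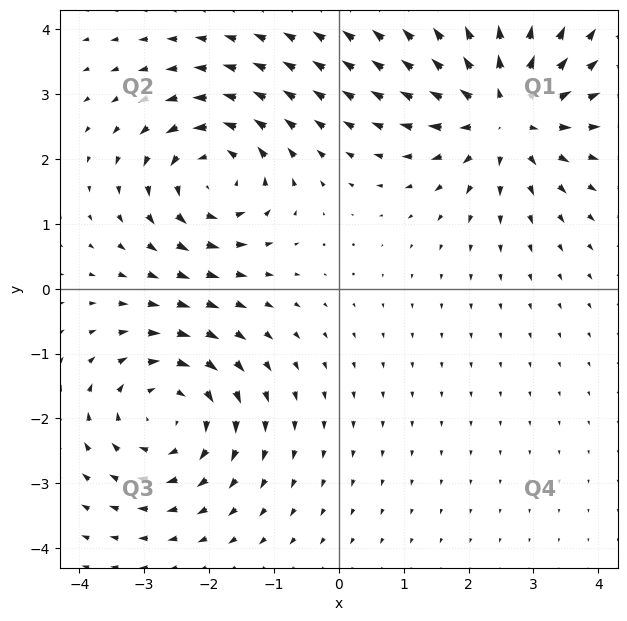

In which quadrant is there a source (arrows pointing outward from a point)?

Q1

The source sits at approximately (2.6, 2.7), which lies in quadrant Q1. The divergence there is about +5, positive as expected for a source.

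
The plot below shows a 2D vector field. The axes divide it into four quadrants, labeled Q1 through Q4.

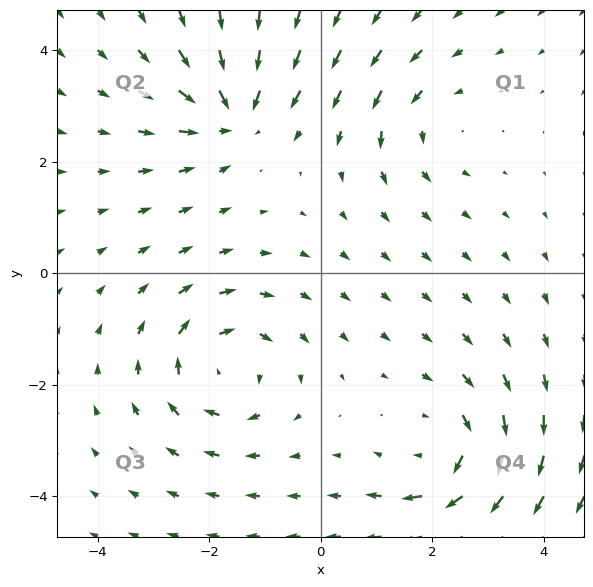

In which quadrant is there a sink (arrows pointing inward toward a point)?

Q2

The sink sits at approximately (-1.6, 2.9), which lies in quadrant Q2. The divergence there is about -4, negative as expected for a sink.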